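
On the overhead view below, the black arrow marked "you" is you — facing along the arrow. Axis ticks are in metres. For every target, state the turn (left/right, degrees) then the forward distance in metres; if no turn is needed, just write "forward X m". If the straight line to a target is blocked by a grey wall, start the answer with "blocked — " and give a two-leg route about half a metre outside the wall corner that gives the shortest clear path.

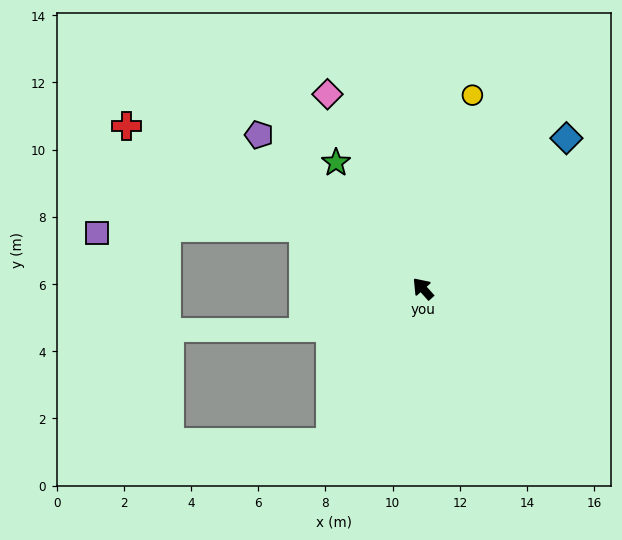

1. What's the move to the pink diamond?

turn right 16°, forward 6.4 m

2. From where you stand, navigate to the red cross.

turn left 19°, forward 10.1 m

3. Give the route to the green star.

turn right 7°, forward 4.6 m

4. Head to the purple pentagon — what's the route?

turn left 5°, forward 6.7 m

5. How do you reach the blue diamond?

turn right 86°, forward 6.2 m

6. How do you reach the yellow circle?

turn right 56°, forward 5.9 m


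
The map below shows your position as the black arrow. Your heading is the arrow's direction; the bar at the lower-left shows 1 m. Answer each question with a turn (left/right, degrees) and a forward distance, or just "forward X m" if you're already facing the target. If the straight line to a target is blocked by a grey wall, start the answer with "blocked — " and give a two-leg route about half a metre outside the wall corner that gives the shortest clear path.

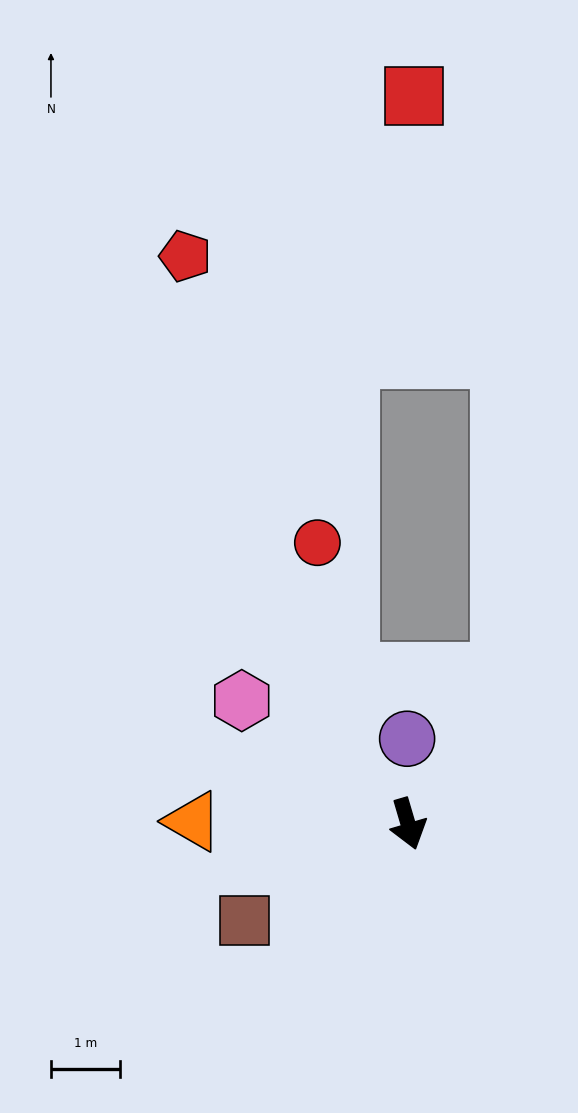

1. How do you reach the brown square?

turn right 76°, forward 2.8 m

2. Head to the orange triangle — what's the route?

turn right 107°, forward 3.1 m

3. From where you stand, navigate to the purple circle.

turn left 164°, forward 1.2 m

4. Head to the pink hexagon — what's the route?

turn right 143°, forward 3.0 m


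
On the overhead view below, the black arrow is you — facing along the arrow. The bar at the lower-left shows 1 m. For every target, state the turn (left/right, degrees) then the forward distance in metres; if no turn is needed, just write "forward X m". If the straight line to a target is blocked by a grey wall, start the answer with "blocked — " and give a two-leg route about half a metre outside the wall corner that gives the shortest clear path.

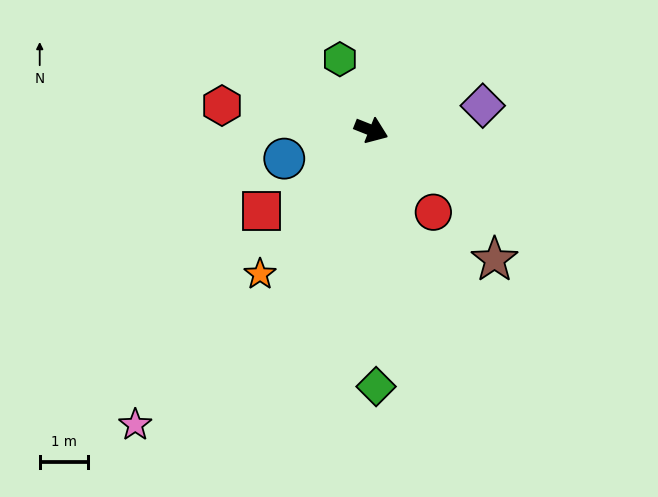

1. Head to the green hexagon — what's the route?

turn left 135°, forward 1.6 m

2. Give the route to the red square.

turn right 122°, forward 2.8 m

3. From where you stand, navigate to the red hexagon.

turn right 168°, forward 3.1 m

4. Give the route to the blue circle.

turn right 140°, forward 1.9 m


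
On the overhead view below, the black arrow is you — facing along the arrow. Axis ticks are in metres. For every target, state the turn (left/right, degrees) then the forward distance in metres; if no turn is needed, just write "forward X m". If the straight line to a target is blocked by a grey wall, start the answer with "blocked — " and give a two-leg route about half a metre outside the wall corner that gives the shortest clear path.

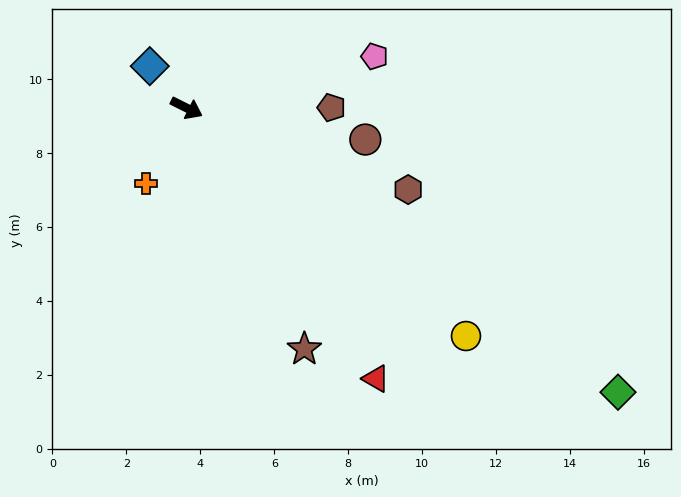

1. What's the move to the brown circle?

turn left 16°, forward 4.9 m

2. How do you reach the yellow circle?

turn right 13°, forward 9.8 m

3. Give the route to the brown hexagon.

turn left 6°, forward 6.4 m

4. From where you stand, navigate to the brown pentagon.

turn left 27°, forward 3.9 m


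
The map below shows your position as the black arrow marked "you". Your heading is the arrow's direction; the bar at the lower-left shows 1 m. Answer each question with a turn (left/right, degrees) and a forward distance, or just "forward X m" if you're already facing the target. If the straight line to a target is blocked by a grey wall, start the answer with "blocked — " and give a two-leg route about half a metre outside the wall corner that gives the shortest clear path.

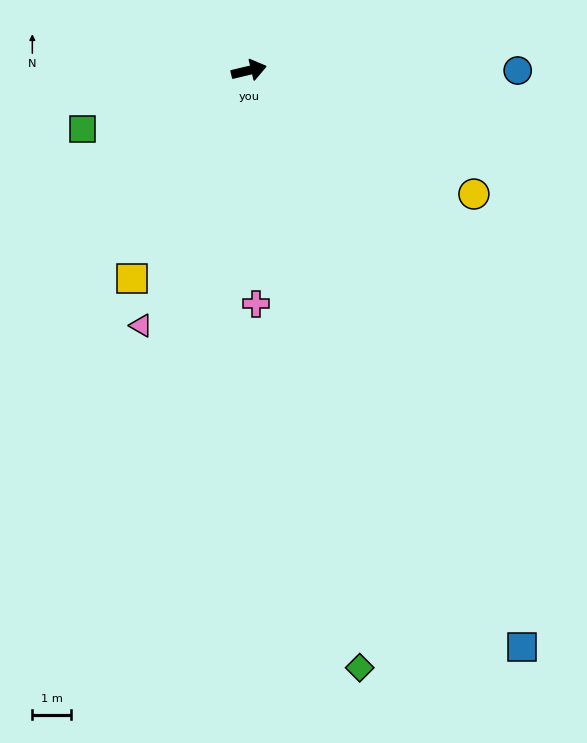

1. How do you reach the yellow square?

turn right 133°, forward 6.2 m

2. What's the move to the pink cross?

turn right 102°, forward 6.0 m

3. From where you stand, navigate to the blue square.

turn right 78°, forward 16.5 m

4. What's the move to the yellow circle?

turn right 42°, forward 6.6 m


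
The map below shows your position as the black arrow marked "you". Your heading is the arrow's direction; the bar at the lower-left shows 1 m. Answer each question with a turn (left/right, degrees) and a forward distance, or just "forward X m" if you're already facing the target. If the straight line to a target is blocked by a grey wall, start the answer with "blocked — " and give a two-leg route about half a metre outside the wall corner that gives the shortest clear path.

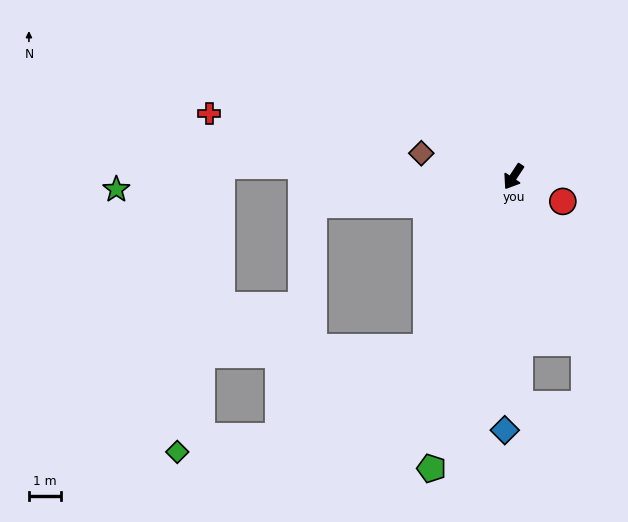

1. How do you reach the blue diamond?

turn left 31°, forward 8.0 m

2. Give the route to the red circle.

turn left 97°, forward 1.7 m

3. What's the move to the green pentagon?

turn left 18°, forward 9.5 m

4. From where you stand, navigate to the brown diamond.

turn right 71°, forward 3.0 m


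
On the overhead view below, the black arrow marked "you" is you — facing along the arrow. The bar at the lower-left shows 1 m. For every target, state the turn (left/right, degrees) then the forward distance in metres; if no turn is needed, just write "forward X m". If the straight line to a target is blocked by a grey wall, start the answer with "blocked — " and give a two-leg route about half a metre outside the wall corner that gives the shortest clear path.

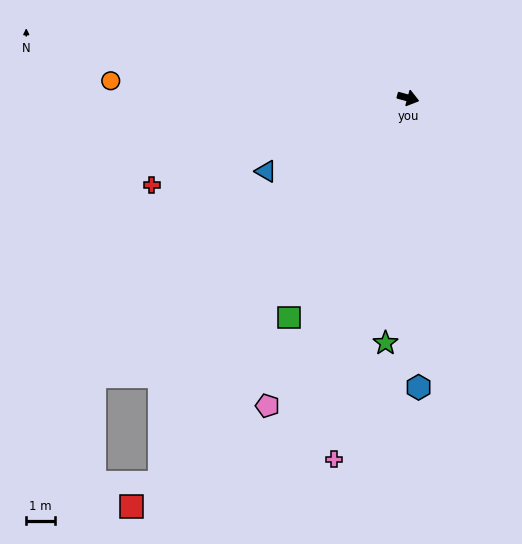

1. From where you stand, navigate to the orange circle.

turn right 168°, forward 10.5 m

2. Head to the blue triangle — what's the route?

turn right 137°, forward 5.7 m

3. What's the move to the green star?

turn right 80°, forward 8.7 m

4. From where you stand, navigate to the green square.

turn right 103°, forward 8.8 m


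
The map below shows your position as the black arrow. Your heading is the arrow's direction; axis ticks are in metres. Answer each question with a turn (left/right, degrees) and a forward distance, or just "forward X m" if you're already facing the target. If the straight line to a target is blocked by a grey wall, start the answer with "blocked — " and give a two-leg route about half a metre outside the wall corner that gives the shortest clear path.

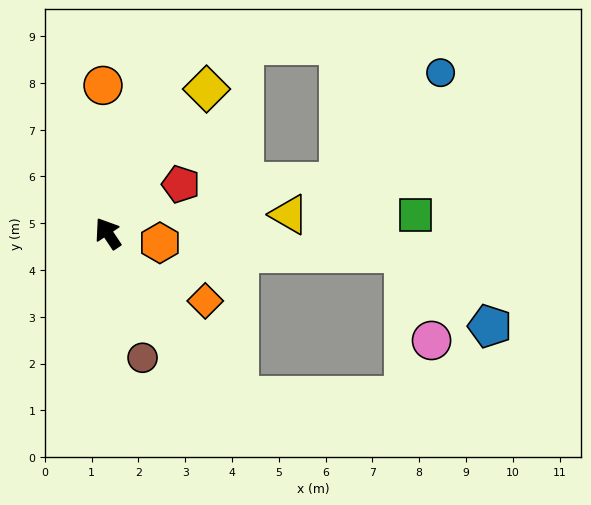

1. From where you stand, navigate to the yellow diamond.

turn right 68°, forward 3.7 m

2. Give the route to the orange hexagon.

turn right 134°, forward 1.1 m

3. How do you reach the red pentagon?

turn right 90°, forward 1.9 m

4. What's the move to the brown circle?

turn left 162°, forward 2.8 m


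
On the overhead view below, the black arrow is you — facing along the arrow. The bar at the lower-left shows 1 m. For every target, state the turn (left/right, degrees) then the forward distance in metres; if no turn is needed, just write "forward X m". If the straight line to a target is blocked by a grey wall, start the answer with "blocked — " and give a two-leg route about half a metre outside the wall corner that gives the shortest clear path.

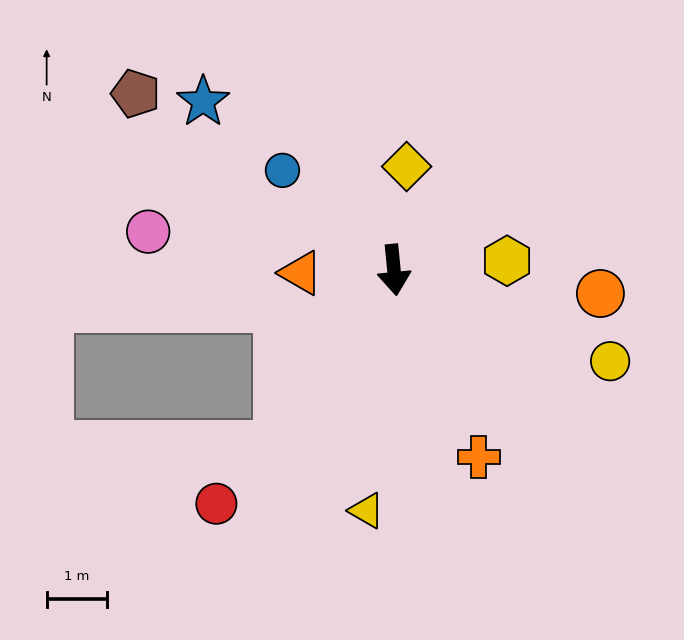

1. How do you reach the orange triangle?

turn right 94°, forward 1.5 m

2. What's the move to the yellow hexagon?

turn left 89°, forward 1.9 m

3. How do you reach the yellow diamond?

turn left 167°, forward 1.7 m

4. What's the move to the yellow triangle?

turn right 12°, forward 4.0 m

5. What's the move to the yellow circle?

turn left 62°, forward 3.9 m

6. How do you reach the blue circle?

turn right 137°, forward 2.5 m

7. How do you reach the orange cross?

turn left 19°, forward 3.4 m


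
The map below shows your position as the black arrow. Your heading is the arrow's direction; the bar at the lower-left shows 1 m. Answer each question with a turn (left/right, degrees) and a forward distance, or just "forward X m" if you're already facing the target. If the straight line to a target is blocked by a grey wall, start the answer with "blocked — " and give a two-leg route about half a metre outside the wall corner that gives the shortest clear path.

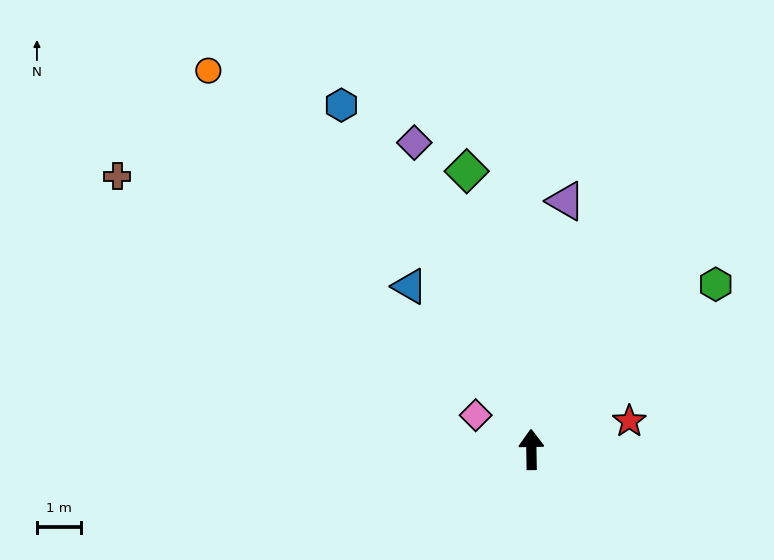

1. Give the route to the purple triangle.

turn right 9°, forward 5.7 m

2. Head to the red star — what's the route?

turn right 75°, forward 2.3 m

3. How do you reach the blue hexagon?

turn left 28°, forward 9.0 m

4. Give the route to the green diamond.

turn left 12°, forward 6.5 m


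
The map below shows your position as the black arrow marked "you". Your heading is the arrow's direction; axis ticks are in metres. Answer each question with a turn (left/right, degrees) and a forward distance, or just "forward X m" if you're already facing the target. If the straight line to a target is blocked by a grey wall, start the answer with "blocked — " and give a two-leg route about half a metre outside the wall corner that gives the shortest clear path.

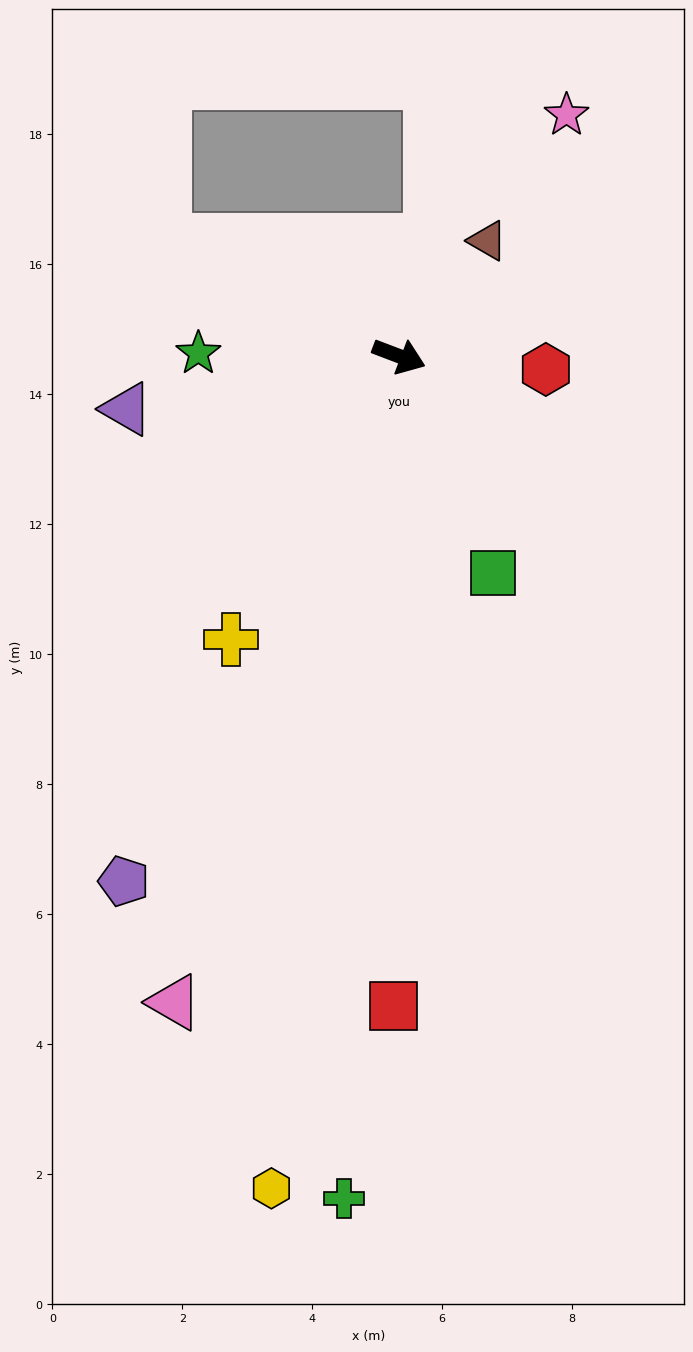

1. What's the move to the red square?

turn right 70°, forward 10.0 m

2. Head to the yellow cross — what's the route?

turn right 100°, forward 5.1 m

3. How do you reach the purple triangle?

turn right 148°, forward 4.3 m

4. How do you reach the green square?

turn right 46°, forward 3.6 m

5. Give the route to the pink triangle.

turn right 88°, forward 10.5 m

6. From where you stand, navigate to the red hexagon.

turn left 16°, forward 2.3 m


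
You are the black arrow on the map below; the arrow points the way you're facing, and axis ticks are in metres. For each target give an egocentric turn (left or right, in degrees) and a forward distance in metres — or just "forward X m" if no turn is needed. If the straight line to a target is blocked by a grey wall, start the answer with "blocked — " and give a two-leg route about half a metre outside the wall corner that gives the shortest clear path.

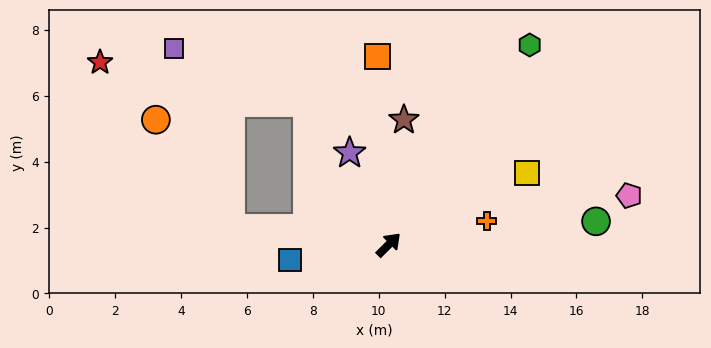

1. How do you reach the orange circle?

blocked — turn left 129°, forward 4.8 m, then turn right 49°, forward 4.0 m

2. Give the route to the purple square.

blocked — turn left 129°, forward 4.8 m, then turn right 66°, forward 5.7 m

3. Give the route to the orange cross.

turn right 31°, forward 3.1 m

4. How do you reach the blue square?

turn left 144°, forward 3.0 m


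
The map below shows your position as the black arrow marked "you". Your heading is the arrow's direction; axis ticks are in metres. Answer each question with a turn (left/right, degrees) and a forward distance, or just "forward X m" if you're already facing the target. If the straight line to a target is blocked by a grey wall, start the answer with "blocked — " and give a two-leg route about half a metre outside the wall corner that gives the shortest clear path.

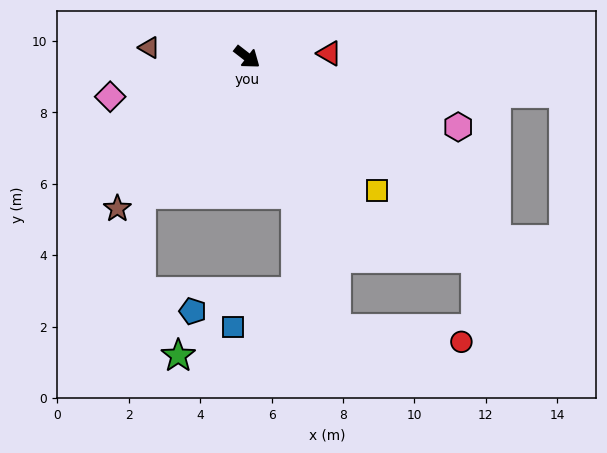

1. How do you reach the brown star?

turn right 93°, forward 5.6 m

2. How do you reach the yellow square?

turn right 8°, forward 5.2 m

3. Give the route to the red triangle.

turn left 40°, forward 2.3 m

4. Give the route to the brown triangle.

turn right 148°, forward 2.8 m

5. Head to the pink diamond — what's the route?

turn right 126°, forward 4.0 m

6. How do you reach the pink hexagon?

turn left 19°, forward 6.2 m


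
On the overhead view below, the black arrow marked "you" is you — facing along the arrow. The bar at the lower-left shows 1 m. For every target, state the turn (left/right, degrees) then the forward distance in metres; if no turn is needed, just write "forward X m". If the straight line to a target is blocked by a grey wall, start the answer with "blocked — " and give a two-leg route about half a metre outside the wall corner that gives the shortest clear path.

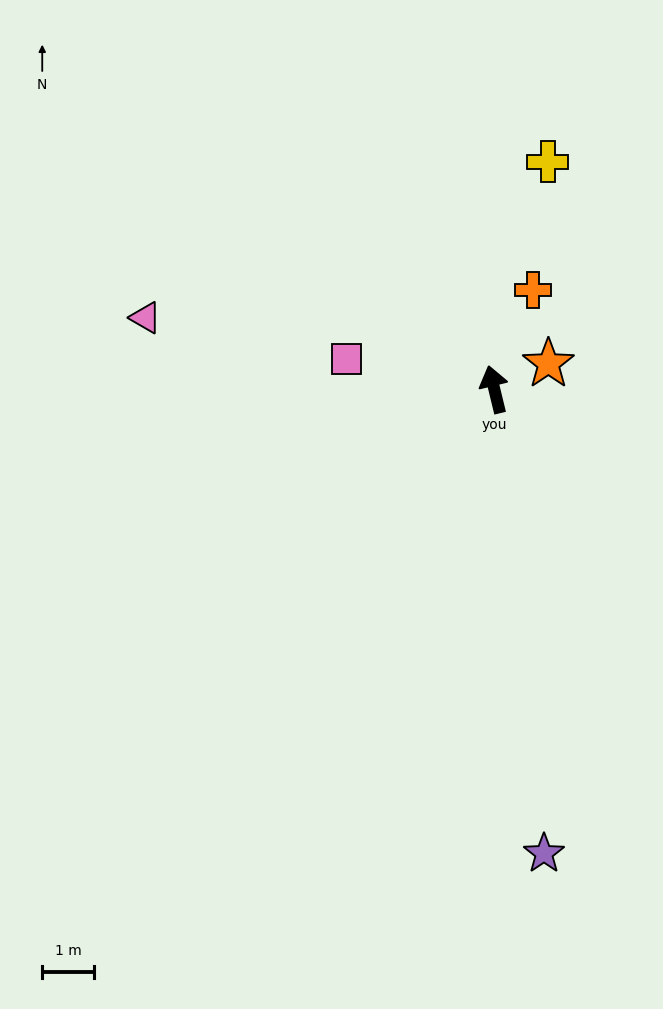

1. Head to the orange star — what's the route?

turn right 78°, forward 1.2 m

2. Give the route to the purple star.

turn left 172°, forward 9.0 m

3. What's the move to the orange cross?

turn right 35°, forward 2.1 m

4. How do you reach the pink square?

turn left 65°, forward 2.9 m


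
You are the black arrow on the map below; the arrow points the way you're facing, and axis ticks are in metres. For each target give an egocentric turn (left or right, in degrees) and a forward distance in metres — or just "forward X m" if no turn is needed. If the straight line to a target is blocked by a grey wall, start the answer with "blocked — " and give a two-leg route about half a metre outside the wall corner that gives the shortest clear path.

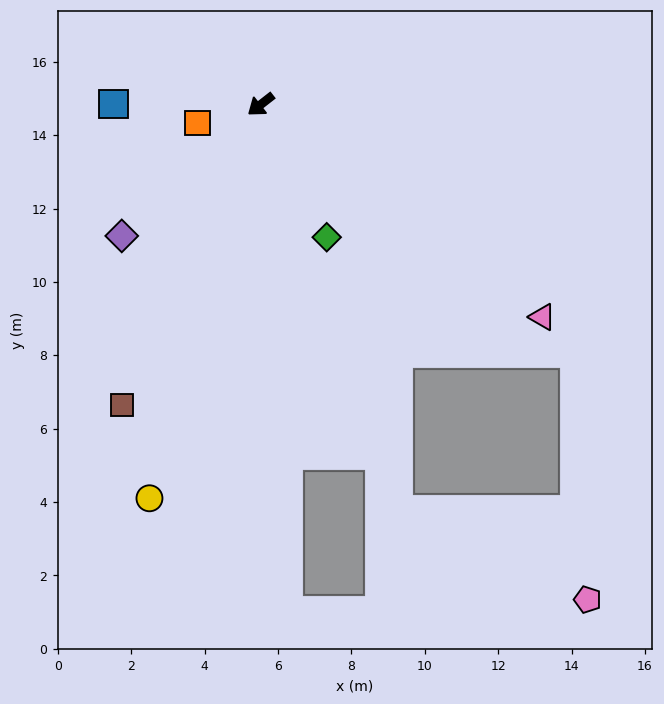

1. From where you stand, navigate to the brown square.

turn left 27°, forward 9.0 m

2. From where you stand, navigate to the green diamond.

turn left 78°, forward 4.0 m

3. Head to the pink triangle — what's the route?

turn left 105°, forward 9.6 m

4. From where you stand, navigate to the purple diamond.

turn left 5°, forward 5.2 m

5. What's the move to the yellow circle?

turn left 36°, forward 11.2 m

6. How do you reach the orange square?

turn right 22°, forward 1.8 m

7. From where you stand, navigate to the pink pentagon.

blocked — turn left 71°, forward 11.7 m, then turn left 46°, forward 5.7 m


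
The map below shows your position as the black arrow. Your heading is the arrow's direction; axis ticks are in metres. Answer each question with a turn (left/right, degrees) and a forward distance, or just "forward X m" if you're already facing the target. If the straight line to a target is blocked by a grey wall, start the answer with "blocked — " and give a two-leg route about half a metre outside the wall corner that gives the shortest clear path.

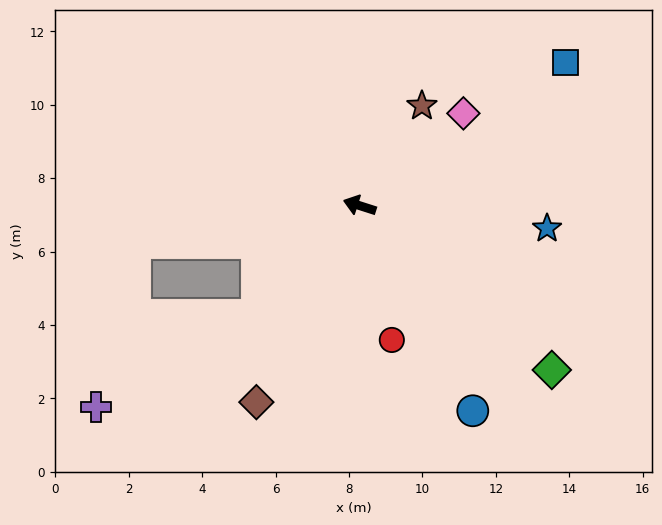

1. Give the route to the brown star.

turn right 104°, forward 3.2 m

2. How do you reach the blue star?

turn right 169°, forward 5.1 m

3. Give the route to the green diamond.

turn left 157°, forward 6.9 m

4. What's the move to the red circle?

turn left 121°, forward 3.8 m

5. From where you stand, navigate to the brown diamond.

turn left 80°, forward 6.0 m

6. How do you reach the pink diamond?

turn right 121°, forward 3.8 m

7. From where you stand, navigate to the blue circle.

turn left 137°, forward 6.4 m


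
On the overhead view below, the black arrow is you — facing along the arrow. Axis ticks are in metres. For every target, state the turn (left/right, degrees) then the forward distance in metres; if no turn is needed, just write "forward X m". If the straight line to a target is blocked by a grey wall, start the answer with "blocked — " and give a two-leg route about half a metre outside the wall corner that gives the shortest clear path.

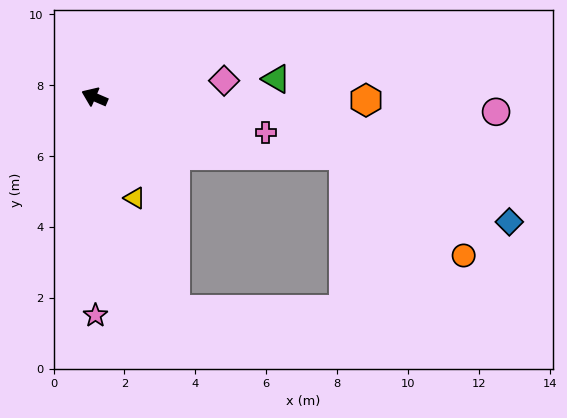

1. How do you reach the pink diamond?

turn right 150°, forward 3.7 m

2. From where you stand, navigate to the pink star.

turn left 113°, forward 6.2 m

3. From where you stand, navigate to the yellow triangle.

turn left 135°, forward 3.1 m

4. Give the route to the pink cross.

turn right 168°, forward 4.9 m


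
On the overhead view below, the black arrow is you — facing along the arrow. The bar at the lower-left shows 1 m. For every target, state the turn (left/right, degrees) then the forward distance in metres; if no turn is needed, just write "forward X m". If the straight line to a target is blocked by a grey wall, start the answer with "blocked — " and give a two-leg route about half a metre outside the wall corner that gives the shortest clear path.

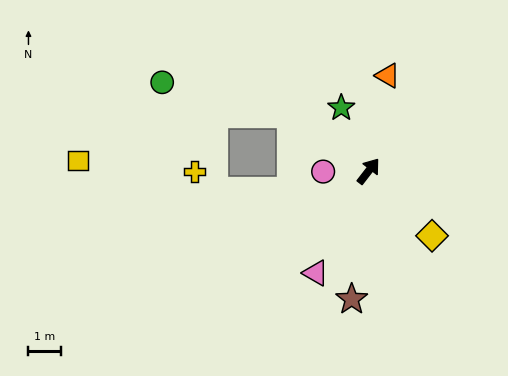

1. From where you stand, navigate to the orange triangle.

turn left 26°, forward 3.0 m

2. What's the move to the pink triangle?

turn right 170°, forward 3.5 m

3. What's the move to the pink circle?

turn left 128°, forward 1.4 m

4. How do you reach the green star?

turn left 61°, forward 2.1 m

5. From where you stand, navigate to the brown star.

turn right 150°, forward 3.9 m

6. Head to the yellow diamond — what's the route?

turn right 98°, forward 2.8 m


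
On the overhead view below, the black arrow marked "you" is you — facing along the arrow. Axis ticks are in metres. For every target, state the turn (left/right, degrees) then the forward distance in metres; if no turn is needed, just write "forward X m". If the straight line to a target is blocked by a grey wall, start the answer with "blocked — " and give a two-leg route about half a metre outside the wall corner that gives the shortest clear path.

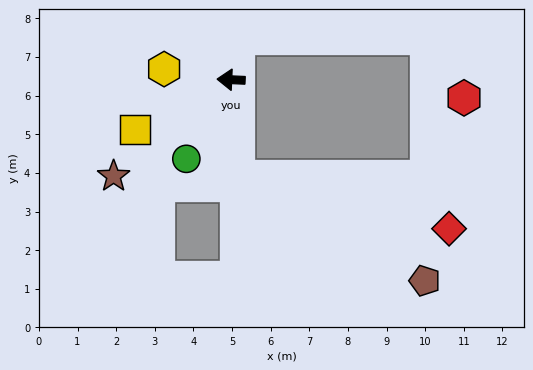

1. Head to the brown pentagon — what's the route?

blocked — turn left 97°, forward 2.5 m, then turn left 56°, forward 5.5 m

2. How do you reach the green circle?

turn left 63°, forward 2.4 m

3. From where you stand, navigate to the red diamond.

blocked — turn left 97°, forward 2.5 m, then turn left 72°, forward 5.6 m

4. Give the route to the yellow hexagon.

turn right 7°, forward 1.8 m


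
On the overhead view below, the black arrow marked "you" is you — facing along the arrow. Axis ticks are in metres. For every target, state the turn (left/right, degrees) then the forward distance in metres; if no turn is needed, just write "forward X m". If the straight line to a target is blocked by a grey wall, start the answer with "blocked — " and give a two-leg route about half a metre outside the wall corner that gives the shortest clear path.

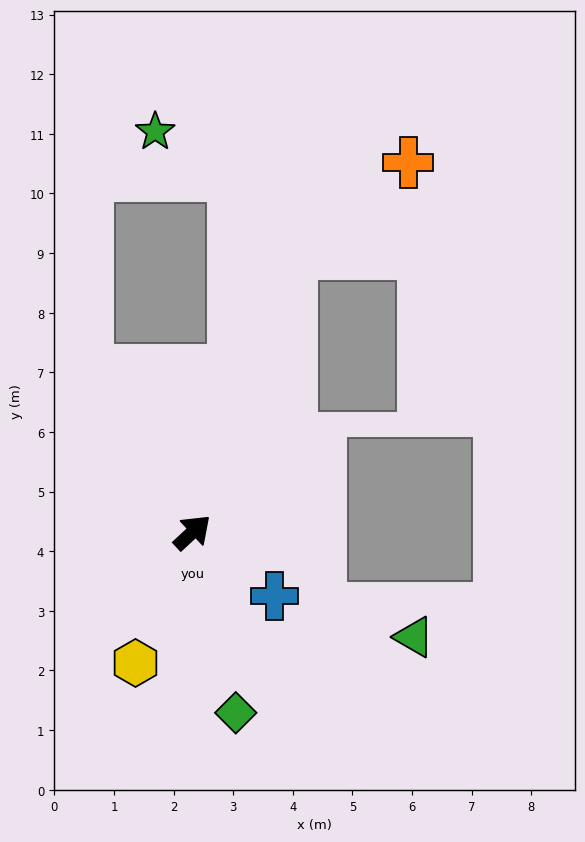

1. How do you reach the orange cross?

blocked — turn left 27°, forward 4.9 m, then turn right 32°, forward 2.5 m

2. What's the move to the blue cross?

turn right 81°, forward 1.7 m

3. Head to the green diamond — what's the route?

turn right 119°, forward 3.1 m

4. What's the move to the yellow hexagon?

turn right 156°, forward 2.4 m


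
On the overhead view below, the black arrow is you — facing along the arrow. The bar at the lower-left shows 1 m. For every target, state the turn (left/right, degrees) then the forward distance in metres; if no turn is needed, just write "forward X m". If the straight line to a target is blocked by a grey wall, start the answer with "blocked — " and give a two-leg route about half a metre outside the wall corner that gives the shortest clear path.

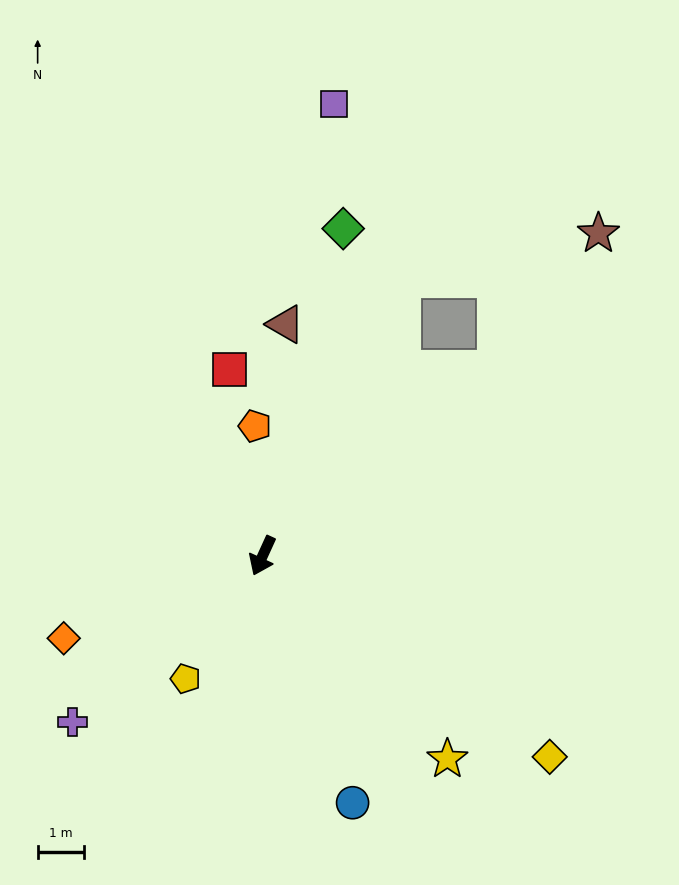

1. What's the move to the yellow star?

turn left 67°, forward 5.9 m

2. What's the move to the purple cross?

turn right 24°, forward 5.4 m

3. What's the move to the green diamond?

turn right 169°, forward 7.3 m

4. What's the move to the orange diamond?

turn right 43°, forward 4.6 m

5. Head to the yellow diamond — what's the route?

turn left 80°, forward 7.6 m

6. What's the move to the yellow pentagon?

turn right 8°, forward 3.1 m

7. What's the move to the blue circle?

turn left 45°, forward 5.7 m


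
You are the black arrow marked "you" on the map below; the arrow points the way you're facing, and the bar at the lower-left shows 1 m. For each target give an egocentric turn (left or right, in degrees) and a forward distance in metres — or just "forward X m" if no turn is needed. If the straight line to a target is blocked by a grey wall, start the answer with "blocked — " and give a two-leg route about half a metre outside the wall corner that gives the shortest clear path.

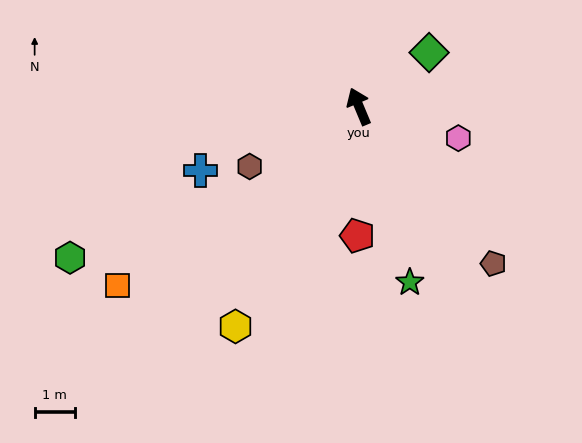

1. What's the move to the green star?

turn left 173°, forward 4.5 m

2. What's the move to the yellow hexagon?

turn left 128°, forward 6.2 m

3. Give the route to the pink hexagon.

turn right 130°, forward 2.6 m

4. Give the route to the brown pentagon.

turn right 162°, forward 5.1 m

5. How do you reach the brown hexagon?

turn left 96°, forward 3.1 m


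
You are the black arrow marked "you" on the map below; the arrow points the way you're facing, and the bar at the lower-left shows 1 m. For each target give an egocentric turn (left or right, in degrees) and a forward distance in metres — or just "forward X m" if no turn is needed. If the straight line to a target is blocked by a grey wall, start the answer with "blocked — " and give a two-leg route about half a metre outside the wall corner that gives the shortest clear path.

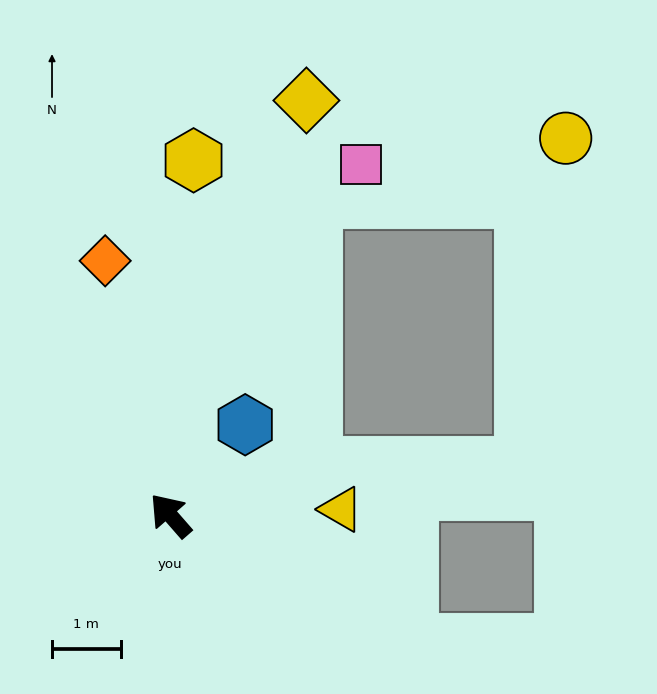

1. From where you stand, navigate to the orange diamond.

turn right 27°, forward 3.8 m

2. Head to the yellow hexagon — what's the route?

turn right 45°, forward 5.2 m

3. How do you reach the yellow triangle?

turn right 129°, forward 2.5 m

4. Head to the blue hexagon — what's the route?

turn right 81°, forward 1.7 m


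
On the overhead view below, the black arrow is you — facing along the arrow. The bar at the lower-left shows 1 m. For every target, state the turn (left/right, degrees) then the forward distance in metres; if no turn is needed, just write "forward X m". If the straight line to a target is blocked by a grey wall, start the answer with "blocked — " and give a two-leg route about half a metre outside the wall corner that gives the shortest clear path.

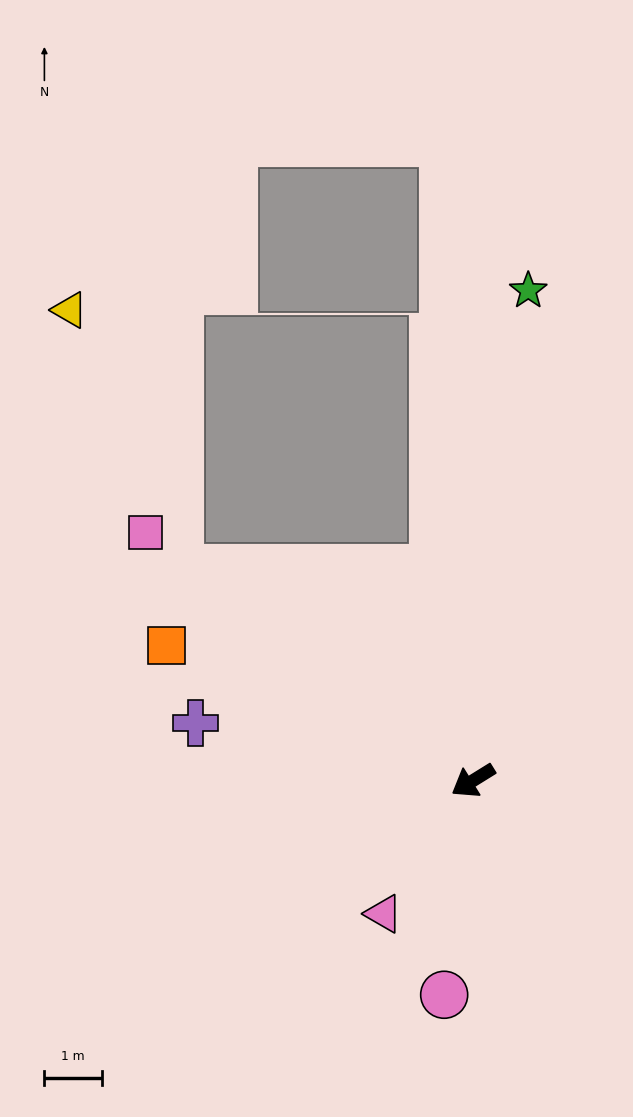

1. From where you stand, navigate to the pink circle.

turn left 51°, forward 3.8 m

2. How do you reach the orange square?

turn right 56°, forward 5.8 m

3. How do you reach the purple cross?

turn right 44°, forward 4.9 m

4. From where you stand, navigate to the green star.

turn right 128°, forward 8.6 m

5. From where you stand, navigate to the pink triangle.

turn left 24°, forward 2.8 m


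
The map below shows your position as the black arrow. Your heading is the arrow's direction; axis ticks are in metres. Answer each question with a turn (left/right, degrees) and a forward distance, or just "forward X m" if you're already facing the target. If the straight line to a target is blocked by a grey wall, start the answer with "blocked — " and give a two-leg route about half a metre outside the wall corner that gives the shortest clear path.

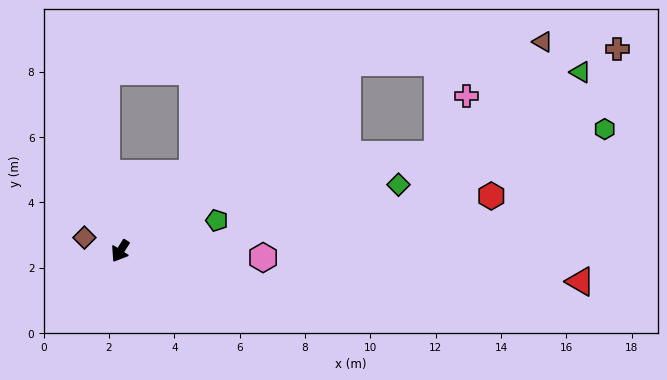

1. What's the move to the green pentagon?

turn left 140°, forward 3.1 m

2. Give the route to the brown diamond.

turn right 78°, forward 1.2 m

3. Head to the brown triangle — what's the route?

blocked — turn left 162°, forward 9.0 m, then turn right 34°, forward 6.0 m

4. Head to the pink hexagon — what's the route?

turn left 120°, forward 4.4 m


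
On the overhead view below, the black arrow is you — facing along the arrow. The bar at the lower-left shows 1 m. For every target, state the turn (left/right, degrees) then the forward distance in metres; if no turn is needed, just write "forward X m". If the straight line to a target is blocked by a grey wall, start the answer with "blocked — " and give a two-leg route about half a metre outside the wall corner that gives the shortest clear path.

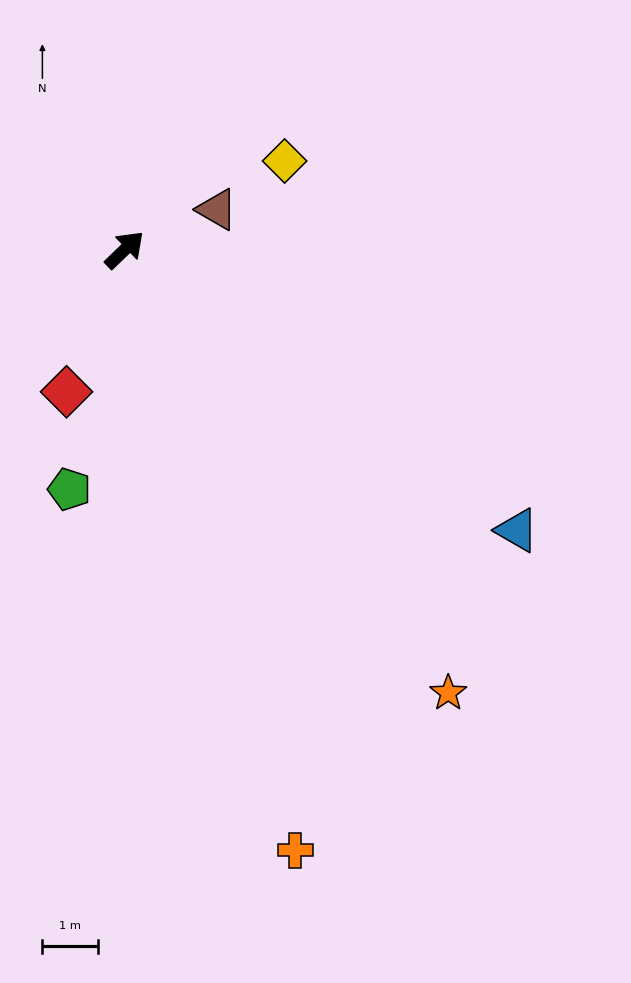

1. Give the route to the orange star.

turn right 98°, forward 9.9 m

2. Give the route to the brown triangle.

turn right 20°, forward 1.8 m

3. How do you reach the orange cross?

turn right 118°, forward 11.3 m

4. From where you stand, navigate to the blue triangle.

turn right 79°, forward 8.7 m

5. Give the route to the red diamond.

turn right 156°, forward 2.8 m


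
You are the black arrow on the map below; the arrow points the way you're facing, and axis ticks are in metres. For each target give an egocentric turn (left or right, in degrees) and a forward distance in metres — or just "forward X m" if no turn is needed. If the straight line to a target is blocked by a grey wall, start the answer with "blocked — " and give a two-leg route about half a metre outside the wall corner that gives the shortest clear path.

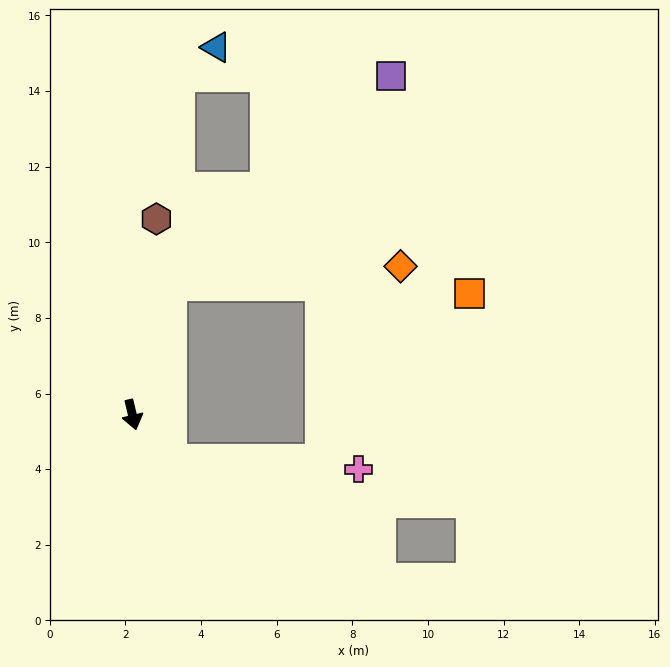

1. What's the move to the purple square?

blocked — turn left 150°, forward 3.6 m, then turn right 30°, forward 8.0 m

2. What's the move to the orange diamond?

blocked — turn left 150°, forward 3.6 m, then turn right 69°, forward 6.1 m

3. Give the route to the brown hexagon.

turn left 160°, forward 5.2 m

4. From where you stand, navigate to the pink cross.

blocked — turn left 27°, forward 1.6 m, then turn left 47°, forward 5.0 m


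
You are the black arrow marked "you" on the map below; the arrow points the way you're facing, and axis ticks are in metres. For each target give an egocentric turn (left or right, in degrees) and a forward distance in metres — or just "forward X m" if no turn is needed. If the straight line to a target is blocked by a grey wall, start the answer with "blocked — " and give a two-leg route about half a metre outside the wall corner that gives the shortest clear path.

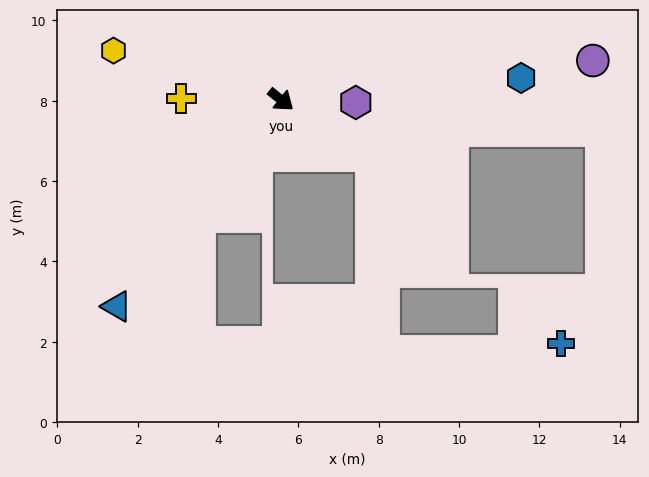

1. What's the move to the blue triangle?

turn right 90°, forward 6.6 m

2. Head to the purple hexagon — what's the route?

turn left 37°, forward 1.9 m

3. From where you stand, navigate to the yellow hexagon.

turn right 158°, forward 4.3 m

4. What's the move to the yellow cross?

turn right 142°, forward 2.5 m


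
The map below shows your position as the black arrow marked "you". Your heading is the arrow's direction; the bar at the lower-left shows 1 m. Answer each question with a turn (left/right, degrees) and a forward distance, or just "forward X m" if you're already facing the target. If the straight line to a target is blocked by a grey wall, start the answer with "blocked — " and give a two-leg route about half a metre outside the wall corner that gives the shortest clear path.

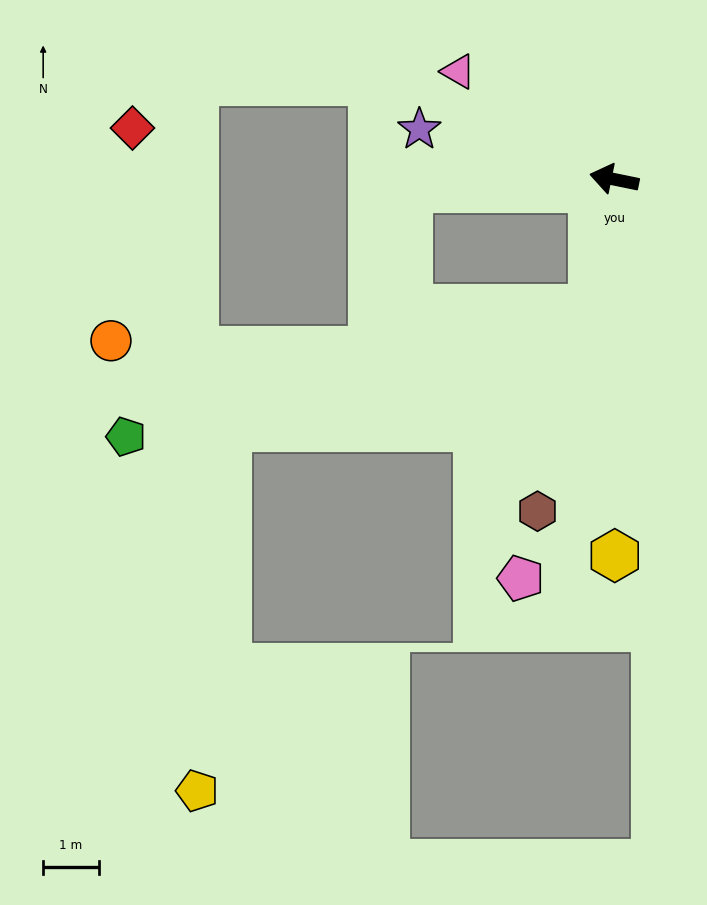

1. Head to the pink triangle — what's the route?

turn right 23°, forward 3.4 m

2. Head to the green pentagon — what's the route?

blocked — turn left 92°, forward 2.3 m, then turn right 65°, forward 8.7 m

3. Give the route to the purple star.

turn right 3°, forward 3.6 m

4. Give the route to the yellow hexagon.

turn left 102°, forward 6.7 m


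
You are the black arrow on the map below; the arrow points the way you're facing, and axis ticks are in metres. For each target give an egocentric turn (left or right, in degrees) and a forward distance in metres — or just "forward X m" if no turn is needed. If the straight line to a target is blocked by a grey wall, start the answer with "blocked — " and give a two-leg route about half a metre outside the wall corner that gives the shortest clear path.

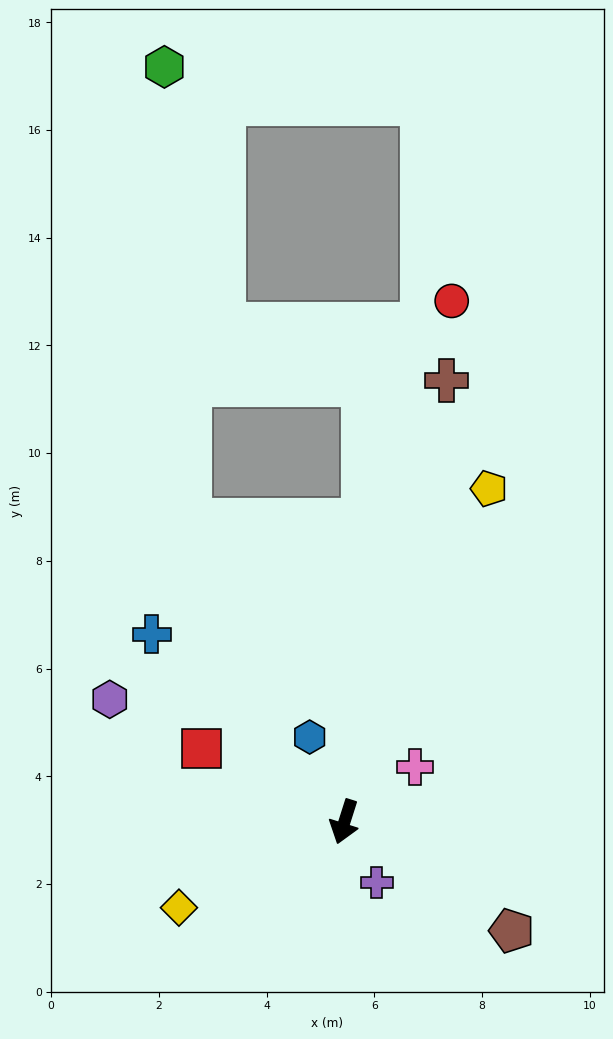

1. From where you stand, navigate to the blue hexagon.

turn right 140°, forward 1.7 m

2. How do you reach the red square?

turn right 100°, forward 3.0 m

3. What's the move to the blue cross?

turn right 117°, forward 5.0 m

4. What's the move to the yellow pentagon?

turn left 174°, forward 6.7 m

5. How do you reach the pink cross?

turn left 145°, forward 1.7 m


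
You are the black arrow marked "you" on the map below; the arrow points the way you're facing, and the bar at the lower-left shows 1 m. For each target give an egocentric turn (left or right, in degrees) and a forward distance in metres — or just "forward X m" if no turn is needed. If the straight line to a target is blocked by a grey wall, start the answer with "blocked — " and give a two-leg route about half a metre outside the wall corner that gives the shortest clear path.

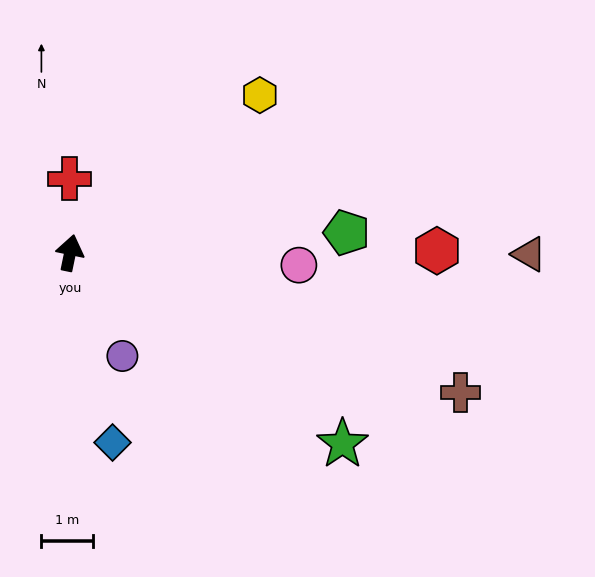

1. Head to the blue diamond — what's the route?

turn right 156°, forward 3.7 m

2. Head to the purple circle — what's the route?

turn right 141°, forward 2.2 m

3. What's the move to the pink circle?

turn right 81°, forward 4.4 m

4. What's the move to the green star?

turn right 113°, forward 6.4 m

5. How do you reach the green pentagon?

turn right 74°, forward 5.3 m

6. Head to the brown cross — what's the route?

turn right 98°, forward 8.0 m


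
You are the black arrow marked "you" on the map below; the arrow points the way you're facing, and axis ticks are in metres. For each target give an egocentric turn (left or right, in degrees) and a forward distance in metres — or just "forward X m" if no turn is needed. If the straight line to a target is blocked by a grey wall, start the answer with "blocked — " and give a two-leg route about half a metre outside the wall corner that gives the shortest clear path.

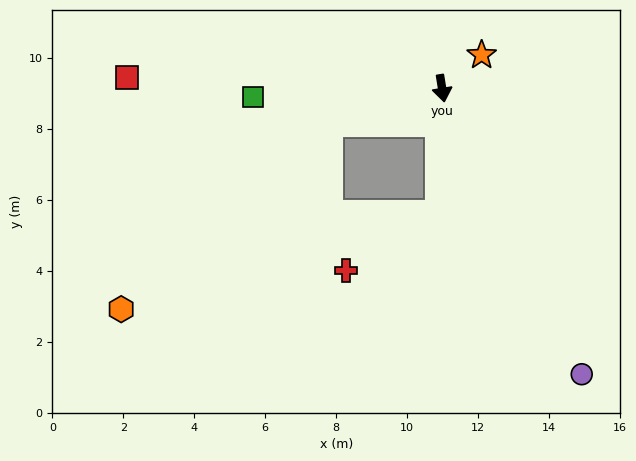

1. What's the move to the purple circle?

turn left 17°, forward 9.0 m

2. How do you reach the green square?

turn right 96°, forward 5.3 m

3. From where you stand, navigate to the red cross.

blocked — turn right 10°, forward 3.6 m, then turn right 59°, forward 3.1 m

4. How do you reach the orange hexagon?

blocked — turn right 83°, forward 3.4 m, then turn left 26°, forward 7.9 m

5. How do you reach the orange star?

turn left 121°, forward 1.5 m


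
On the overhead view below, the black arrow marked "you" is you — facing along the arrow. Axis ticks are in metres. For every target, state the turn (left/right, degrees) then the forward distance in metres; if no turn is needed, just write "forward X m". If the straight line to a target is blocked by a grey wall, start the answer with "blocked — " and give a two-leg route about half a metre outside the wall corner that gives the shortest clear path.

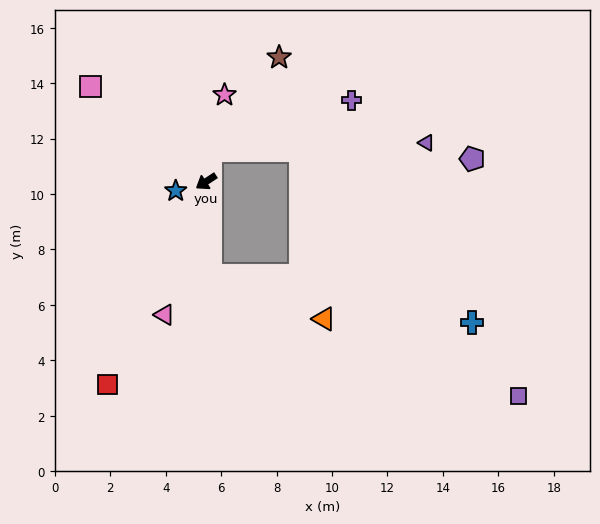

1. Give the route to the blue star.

turn right 16°, forward 1.1 m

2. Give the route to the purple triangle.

blocked — turn right 131°, forward 1.1 m, then turn right 80°, forward 7.8 m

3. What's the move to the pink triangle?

turn left 39°, forward 5.0 m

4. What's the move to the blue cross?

blocked — turn left 59°, forward 3.4 m, then turn left 78°, forward 9.6 m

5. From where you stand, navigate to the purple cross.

blocked — turn right 131°, forward 1.1 m, then turn right 63°, forward 5.4 m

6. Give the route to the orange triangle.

blocked — turn left 59°, forward 3.4 m, then turn left 67°, forward 4.4 m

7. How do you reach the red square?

turn left 31°, forward 8.1 m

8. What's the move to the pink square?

turn right 73°, forward 5.4 m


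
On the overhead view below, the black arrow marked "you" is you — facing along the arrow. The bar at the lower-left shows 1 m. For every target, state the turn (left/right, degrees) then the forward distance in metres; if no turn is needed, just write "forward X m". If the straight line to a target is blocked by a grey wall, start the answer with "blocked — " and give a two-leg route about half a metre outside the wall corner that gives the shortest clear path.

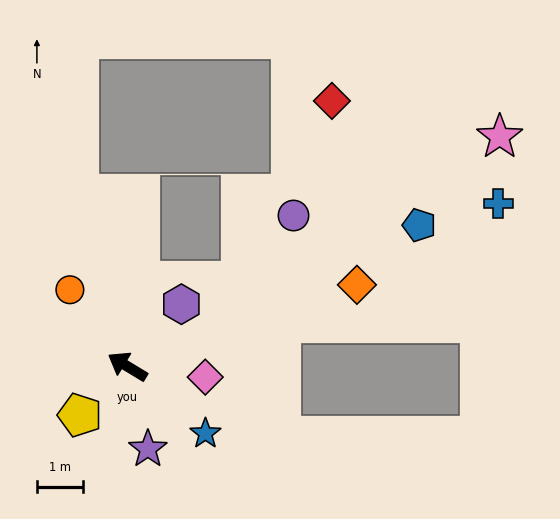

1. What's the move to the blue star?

turn left 170°, forward 2.2 m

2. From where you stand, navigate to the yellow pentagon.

turn left 77°, forward 1.5 m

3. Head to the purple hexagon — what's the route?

turn right 100°, forward 1.8 m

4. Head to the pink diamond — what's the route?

turn right 157°, forward 1.7 m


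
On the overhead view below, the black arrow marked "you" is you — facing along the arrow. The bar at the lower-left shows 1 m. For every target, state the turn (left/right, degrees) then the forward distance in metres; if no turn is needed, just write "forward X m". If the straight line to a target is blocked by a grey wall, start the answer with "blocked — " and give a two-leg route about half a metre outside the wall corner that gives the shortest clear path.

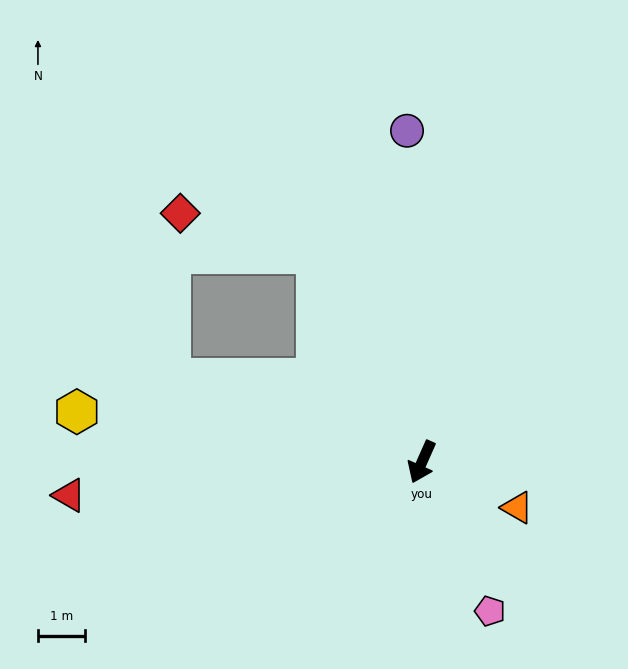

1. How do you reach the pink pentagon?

turn left 48°, forward 3.5 m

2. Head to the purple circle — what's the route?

turn right 153°, forward 7.0 m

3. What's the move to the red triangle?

turn right 61°, forward 7.5 m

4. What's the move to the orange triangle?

turn left 88°, forward 2.2 m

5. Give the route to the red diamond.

blocked — turn right 129°, forward 4.9 m, then turn left 46°, forward 3.0 m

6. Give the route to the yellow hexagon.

turn right 74°, forward 7.4 m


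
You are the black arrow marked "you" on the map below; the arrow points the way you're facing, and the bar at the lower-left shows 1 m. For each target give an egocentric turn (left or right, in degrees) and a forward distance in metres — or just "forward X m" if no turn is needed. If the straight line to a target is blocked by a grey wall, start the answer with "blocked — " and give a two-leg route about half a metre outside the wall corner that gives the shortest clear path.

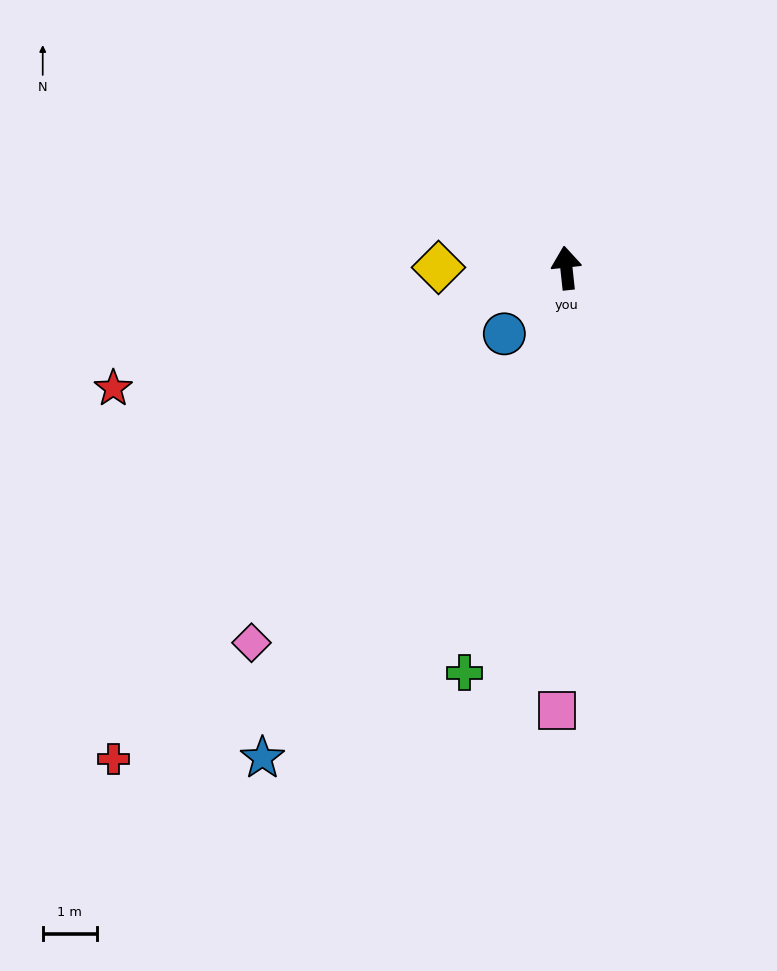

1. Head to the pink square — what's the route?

turn left 173°, forward 8.2 m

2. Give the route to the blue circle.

turn left 131°, forward 1.7 m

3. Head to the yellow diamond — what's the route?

turn left 84°, forward 2.4 m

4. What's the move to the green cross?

turn left 160°, forward 7.7 m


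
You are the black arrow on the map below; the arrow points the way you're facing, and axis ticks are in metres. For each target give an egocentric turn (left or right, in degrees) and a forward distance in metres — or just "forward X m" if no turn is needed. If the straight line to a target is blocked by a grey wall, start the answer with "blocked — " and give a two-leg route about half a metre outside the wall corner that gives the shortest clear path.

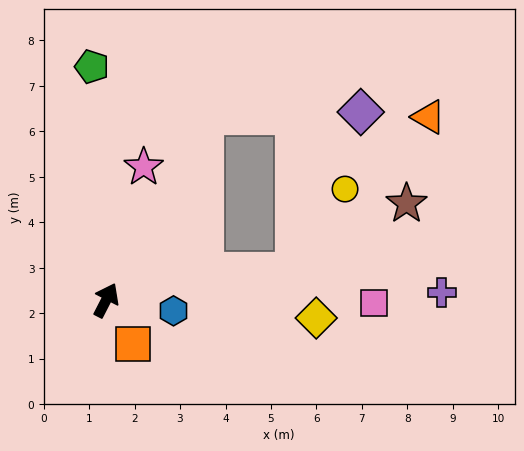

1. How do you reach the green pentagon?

turn left 31°, forward 5.1 m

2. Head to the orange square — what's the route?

turn right 122°, forward 1.1 m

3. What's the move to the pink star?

turn left 11°, forward 3.0 m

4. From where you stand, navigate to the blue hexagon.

turn right 72°, forward 1.5 m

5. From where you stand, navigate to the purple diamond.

blocked — forward 4.6 m, then turn right 62°, forward 3.4 m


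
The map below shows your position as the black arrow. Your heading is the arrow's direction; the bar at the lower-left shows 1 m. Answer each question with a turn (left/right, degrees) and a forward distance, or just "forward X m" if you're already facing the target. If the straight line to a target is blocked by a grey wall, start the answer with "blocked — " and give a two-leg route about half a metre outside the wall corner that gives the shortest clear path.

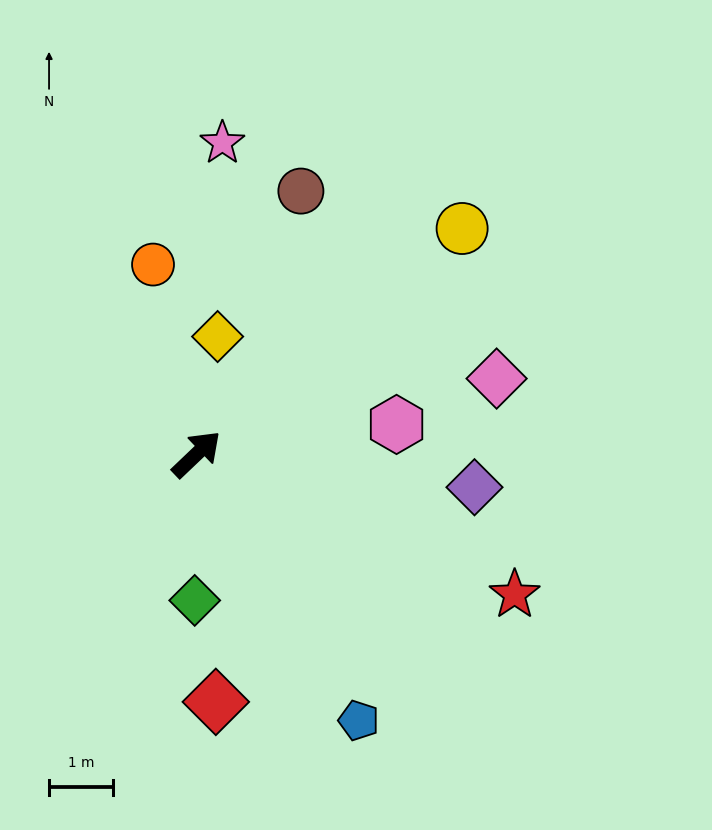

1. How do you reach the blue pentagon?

turn right 102°, forward 4.9 m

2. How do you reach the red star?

turn right 67°, forward 5.5 m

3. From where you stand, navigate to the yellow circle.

turn right 3°, forward 5.5 m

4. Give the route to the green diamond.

turn right 134°, forward 2.3 m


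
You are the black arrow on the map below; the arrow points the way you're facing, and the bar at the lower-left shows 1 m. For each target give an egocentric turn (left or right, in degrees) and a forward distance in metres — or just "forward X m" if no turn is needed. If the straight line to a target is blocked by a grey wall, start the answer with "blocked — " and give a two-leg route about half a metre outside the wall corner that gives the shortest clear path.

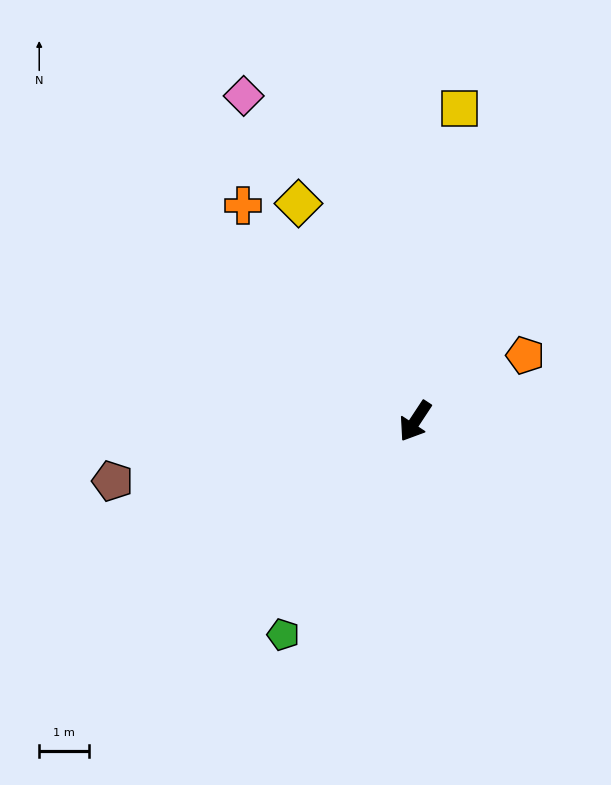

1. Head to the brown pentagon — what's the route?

turn right 45°, forward 6.1 m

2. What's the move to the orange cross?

turn right 108°, forward 5.5 m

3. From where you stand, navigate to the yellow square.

turn right 155°, forward 6.3 m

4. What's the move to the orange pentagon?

turn left 154°, forward 2.6 m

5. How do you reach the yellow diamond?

turn right 118°, forward 4.9 m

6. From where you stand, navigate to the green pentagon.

forward 5.0 m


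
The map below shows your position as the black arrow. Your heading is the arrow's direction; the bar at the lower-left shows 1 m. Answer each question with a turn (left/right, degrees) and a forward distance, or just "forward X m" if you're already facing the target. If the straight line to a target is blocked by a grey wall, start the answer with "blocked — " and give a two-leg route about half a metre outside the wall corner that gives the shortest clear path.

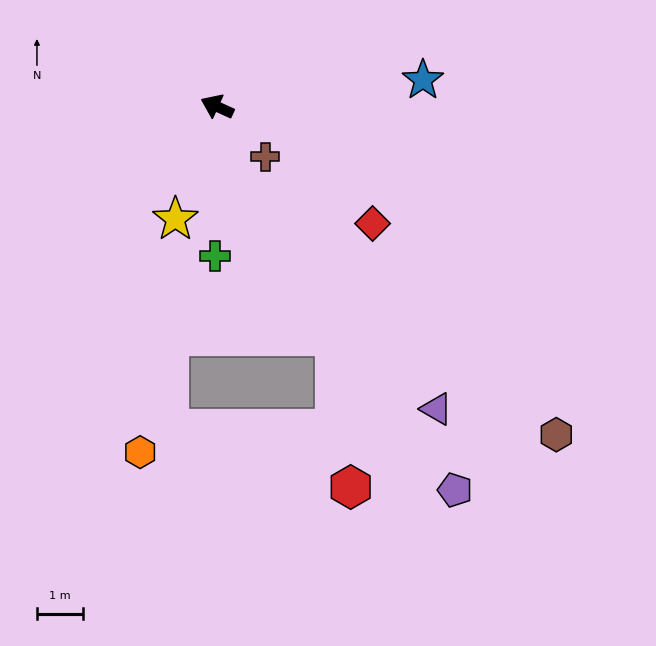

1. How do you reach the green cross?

turn left 114°, forward 3.2 m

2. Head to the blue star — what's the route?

turn right 148°, forward 4.5 m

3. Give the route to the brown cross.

turn left 159°, forward 1.5 m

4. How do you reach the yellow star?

turn left 94°, forward 2.6 m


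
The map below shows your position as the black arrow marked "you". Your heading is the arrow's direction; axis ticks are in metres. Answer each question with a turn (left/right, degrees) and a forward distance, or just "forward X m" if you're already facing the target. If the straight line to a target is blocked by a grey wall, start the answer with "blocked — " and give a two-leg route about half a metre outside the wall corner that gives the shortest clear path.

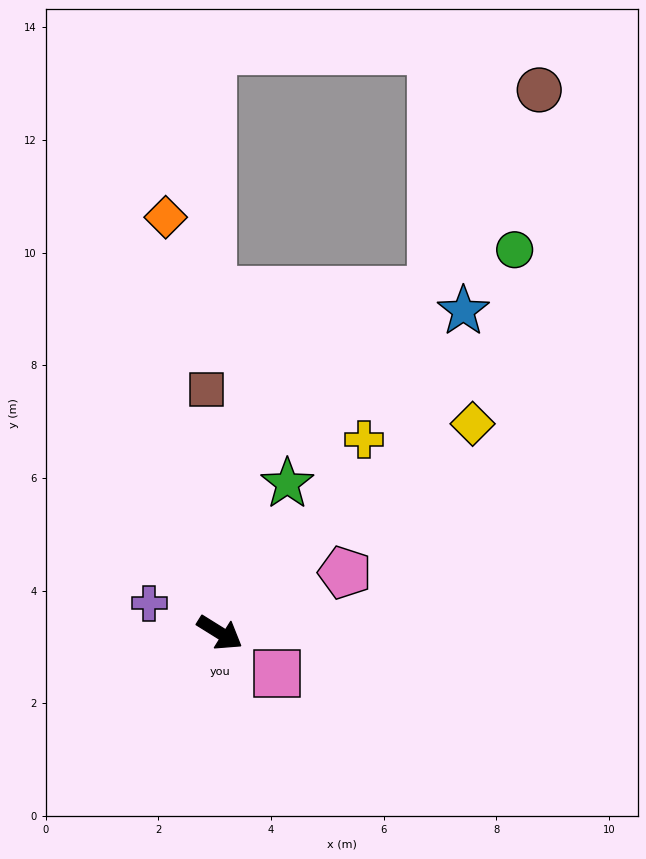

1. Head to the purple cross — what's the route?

turn right 171°, forward 1.4 m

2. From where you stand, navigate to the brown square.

turn left 125°, forward 4.3 m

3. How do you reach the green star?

turn left 98°, forward 2.9 m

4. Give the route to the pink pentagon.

turn left 58°, forward 2.5 m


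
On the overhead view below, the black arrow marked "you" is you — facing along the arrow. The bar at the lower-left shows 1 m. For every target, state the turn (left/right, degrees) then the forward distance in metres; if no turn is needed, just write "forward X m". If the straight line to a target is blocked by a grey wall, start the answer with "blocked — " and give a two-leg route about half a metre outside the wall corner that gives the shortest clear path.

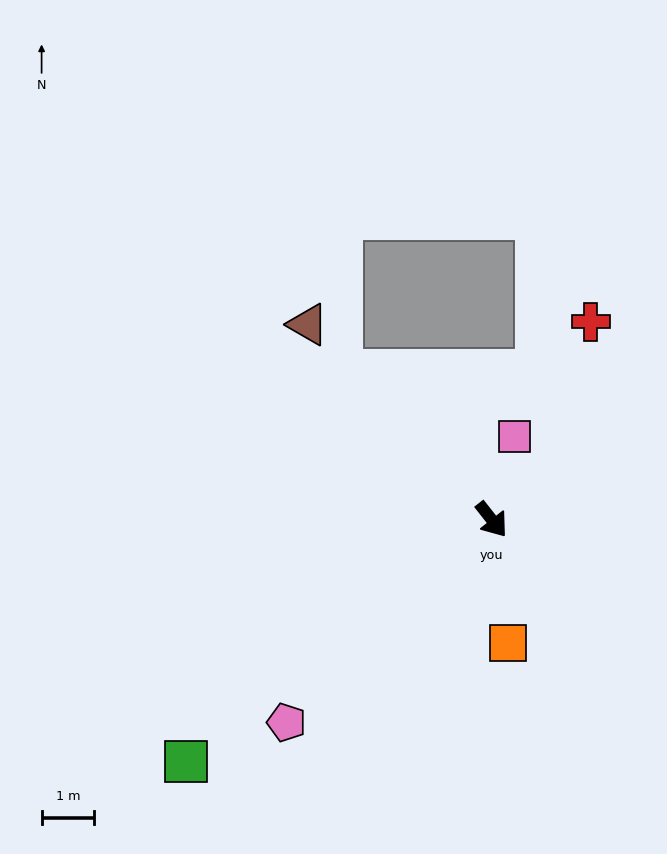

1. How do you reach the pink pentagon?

turn right 84°, forward 5.5 m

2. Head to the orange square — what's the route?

turn right 31°, forward 2.4 m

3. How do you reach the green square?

turn right 90°, forward 7.5 m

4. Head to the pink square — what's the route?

turn left 127°, forward 1.6 m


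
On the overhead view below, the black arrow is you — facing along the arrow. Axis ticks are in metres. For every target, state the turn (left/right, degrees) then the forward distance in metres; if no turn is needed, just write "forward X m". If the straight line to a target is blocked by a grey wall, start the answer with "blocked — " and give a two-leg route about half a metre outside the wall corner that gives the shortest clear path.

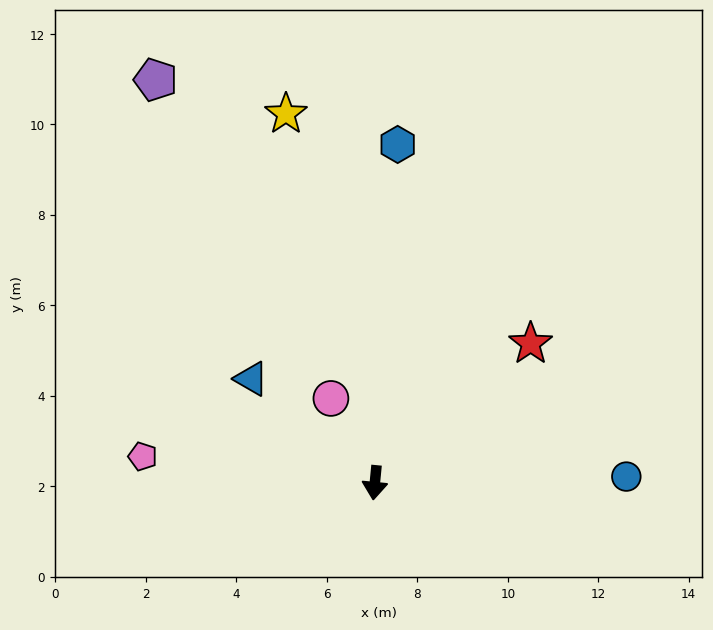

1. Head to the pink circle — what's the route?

turn right 147°, forward 2.1 m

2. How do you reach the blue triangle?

turn right 125°, forward 3.6 m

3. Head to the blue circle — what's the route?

turn left 97°, forward 5.6 m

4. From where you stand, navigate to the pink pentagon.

turn right 91°, forward 5.2 m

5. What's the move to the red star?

turn left 137°, forward 4.6 m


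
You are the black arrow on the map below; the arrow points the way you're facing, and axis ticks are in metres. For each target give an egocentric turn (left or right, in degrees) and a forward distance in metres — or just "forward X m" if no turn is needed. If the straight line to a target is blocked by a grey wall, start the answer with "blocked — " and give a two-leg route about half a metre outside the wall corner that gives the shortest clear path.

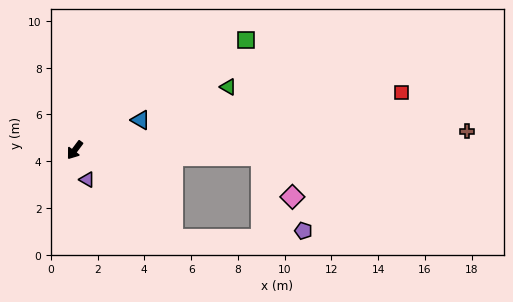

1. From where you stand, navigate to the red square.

turn left 137°, forward 14.2 m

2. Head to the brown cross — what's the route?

turn left 130°, forward 16.8 m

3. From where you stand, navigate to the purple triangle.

turn left 60°, forward 1.4 m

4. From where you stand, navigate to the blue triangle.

turn left 151°, forward 3.1 m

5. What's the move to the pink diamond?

blocked — turn left 125°, forward 7.9 m, then turn right 49°, forward 2.2 m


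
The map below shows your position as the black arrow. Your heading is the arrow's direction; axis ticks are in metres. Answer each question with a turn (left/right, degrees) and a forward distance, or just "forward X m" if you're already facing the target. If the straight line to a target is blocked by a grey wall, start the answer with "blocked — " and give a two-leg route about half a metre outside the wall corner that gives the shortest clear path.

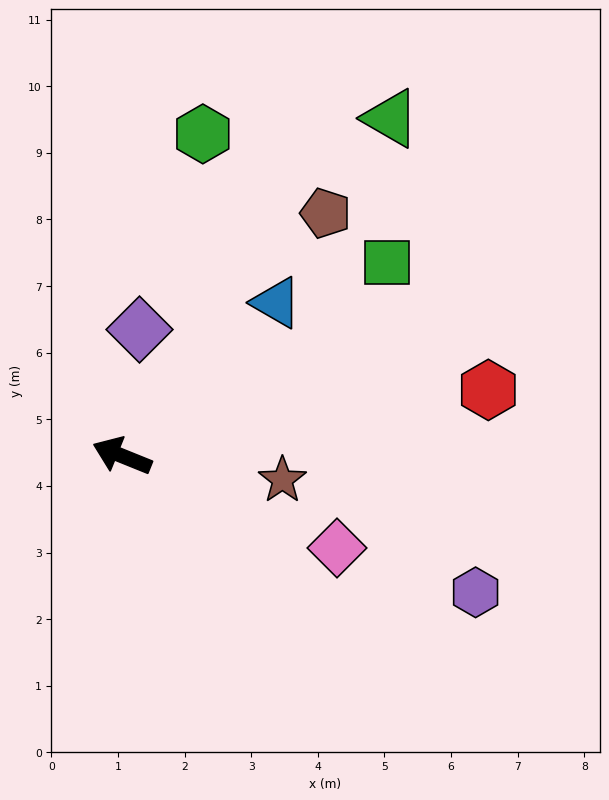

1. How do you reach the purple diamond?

turn right 76°, forward 1.9 m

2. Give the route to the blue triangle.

turn right 113°, forward 3.3 m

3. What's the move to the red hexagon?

turn right 148°, forward 5.6 m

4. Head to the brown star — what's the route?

turn right 167°, forward 2.4 m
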